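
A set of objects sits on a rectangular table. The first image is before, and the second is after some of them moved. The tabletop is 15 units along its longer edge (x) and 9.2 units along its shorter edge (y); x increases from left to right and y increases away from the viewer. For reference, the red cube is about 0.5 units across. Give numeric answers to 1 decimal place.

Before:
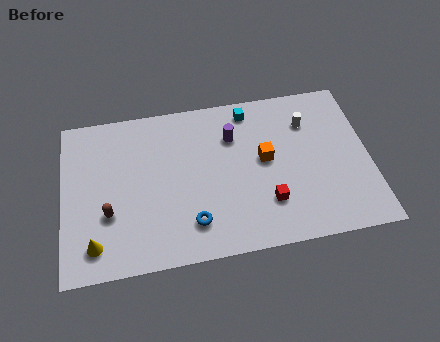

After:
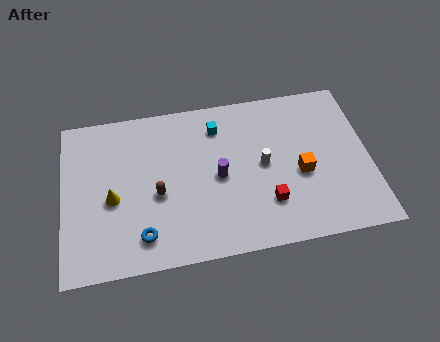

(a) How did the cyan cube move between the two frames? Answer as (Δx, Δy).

(-1.6, -0.7)

From the two frames, the cyan cube sits at roughly (9.3, 8.0) before and (7.7, 7.3) after.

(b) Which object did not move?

the red cube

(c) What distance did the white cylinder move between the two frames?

3.1

The white cylinder was near (12.1, 6.8) before and (9.8, 4.7) after, so it travelled √(2.3² + 2.1²) ≈ 3.1 units.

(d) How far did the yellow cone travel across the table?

2.6

From (1.5, 1.6) to (2.4, 4.0), the yellow cone covered √(0.9² + 2.4²) ≈ 2.6 units.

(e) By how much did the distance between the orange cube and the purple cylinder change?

+1.8

Before: roughly 2.2 units apart; after: 4.0. That's 1.8 units further apart.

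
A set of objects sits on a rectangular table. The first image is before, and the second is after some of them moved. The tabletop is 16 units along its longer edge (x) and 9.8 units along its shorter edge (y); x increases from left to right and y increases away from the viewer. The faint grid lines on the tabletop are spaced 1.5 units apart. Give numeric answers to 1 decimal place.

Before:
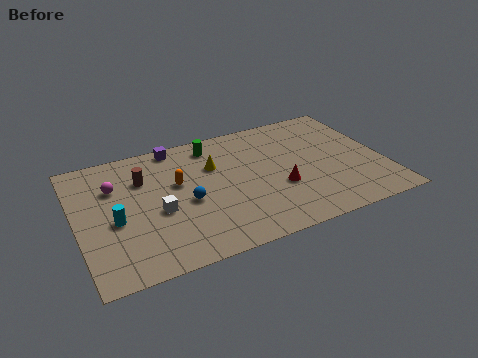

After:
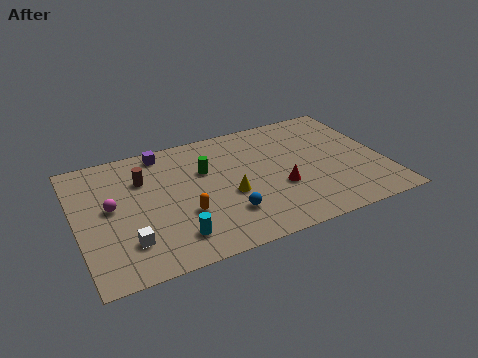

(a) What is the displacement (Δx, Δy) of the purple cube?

(-0.7, -0.2)

From the two frames, the purple cube sits at roughly (5.5, 8.9) before and (4.8, 8.7) after.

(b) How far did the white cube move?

2.4

From (4.1, 4.1) to (2.4, 2.4), the white cube covered √(1.7² + 1.7²) ≈ 2.4 units.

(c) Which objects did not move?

the brown cylinder and the red cone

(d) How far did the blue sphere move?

2.5

The blue sphere was near (5.6, 4.3) before and (7.5, 2.6) after, so it travelled √(1.9² + 1.7²) ≈ 2.5 units.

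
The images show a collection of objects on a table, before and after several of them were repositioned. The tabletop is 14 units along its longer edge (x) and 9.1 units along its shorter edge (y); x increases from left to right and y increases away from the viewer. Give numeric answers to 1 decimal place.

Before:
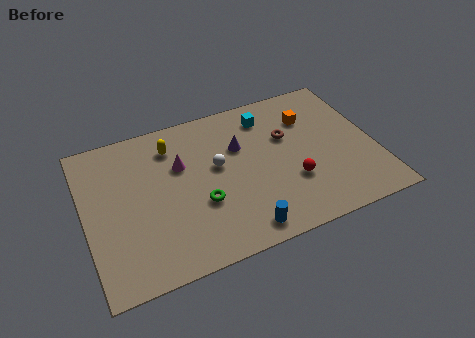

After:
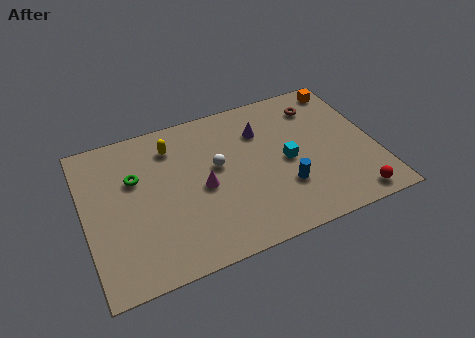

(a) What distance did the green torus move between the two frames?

3.9

From (5.4, 3.3) to (2.5, 5.9), the green torus covered √(2.9² + 2.6²) ≈ 3.9 units.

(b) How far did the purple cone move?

1.3

The purple cone moved from about (7.6, 6.0) to (8.7, 6.6), a distance of √(1.1² + 0.6²) ≈ 1.3.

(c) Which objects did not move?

the yellow capsule and the white sphere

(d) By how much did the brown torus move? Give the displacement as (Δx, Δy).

(1.7, 1.4)

The brown torus started near (9.9, 5.8) and ended near (11.6, 7.2).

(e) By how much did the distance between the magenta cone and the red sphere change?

+1.7

They were about 5.9 units apart before and 7.6 after — 1.7 units further apart.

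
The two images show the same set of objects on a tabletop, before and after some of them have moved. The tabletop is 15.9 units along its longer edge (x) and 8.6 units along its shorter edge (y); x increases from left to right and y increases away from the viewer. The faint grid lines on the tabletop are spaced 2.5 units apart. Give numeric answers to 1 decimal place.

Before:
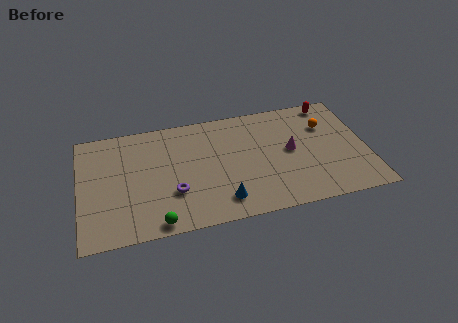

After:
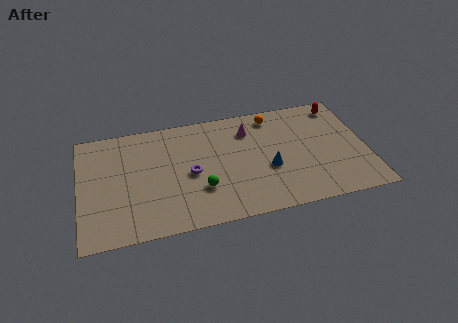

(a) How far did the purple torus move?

1.6

From (5.1, 2.8) to (6.1, 4.0), the purple torus covered √(1.0² + 1.2²) ≈ 1.6 units.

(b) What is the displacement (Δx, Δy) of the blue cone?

(2.7, 1.8)

From the two frames, the blue cone sits at roughly (7.7, 1.6) before and (10.4, 3.4) after.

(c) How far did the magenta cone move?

3.0

The magenta cone moved from about (11.7, 4.5) to (9.5, 6.6), a distance of √(2.2² + 2.1²) ≈ 3.0.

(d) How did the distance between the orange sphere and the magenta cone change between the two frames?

-1.0

They were about 2.6 units apart before and 1.6 after — 1.0 units closer together.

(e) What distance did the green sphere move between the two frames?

3.1

From (4.1, 0.8) to (6.6, 2.7), the green sphere covered √(2.5² + 1.9²) ≈ 3.1 units.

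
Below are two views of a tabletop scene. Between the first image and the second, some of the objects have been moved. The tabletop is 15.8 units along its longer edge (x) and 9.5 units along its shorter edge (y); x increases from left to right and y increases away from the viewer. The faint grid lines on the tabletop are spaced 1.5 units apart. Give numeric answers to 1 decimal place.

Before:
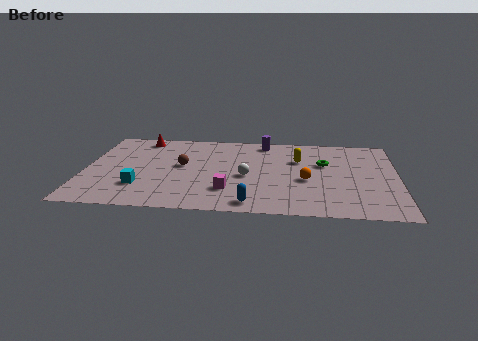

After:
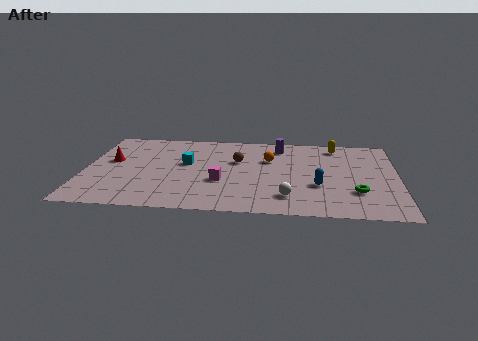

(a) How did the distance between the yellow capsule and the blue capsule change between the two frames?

-0.9

Before: roughly 5.8 units apart; after: 4.9. That's 0.9 units closer together.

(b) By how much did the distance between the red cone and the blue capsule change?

+1.5

They were about 9.2 units apart before and 10.7 after — 1.5 units further apart.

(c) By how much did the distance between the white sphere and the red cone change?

+2.8

The distance was about 6.9 in the first image and 9.7 in the second, so they moved 2.8 units further apart.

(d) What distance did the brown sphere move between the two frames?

2.9

The brown sphere moved from about (4.9, 5.2) to (7.7, 6.0), a distance of √(2.8² + 0.8²) ≈ 2.9.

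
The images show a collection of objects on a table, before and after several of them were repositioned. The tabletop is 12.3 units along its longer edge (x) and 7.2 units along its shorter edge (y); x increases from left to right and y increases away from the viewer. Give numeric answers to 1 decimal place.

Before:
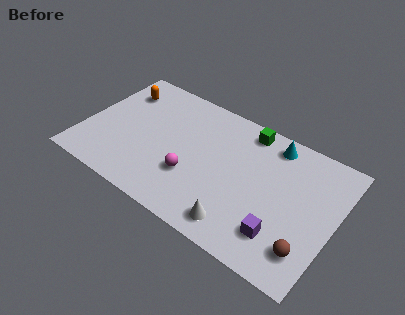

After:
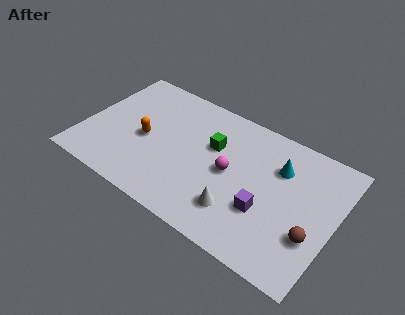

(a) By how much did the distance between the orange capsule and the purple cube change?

-3.3

Before: roughly 9.5 units apart; after: 6.2. That's 3.3 units closer together.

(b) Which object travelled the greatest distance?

the orange capsule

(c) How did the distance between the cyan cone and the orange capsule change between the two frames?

-1.0

They were about 7.6 units apart before and 6.6 after — 1.0 units closer together.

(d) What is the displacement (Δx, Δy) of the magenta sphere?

(1.7, 1.2)

The magenta sphere started near (5.5, 2.4) and ended near (7.2, 3.6).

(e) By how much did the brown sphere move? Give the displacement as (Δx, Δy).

(0.1, 0.8)

From the two frames, the brown sphere sits at roughly (11.3, 1.6) before and (11.4, 2.4) after.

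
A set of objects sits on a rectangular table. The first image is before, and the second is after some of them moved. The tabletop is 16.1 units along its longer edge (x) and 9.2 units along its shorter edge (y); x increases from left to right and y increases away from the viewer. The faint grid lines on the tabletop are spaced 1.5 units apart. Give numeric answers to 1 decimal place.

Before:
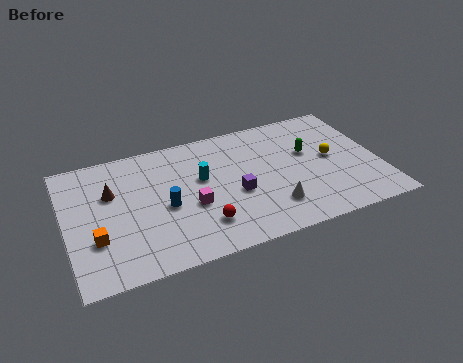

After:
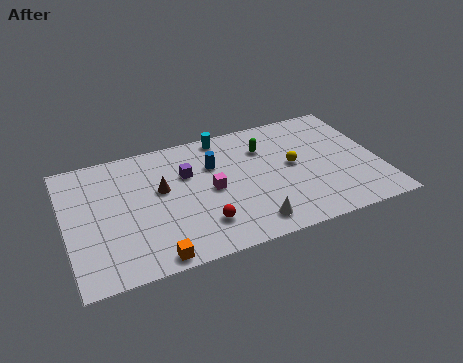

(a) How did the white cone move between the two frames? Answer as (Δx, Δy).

(-1.2, -0.8)

The white cone was at about (10.3, 2.2) and moved to about (9.1, 1.4).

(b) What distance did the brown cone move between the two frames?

2.6

The brown cone was near (2.4, 6.0) before and (4.9, 5.4) after, so it travelled √(2.5² + 0.6²) ≈ 2.6 units.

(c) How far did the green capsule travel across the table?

2.5

From (12.6, 5.6) to (10.4, 6.7), the green capsule covered √(2.2² + 1.1²) ≈ 2.5 units.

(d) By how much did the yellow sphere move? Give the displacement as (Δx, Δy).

(-2.0, 0.1)

The yellow sphere started near (13.7, 4.8) and ended near (11.7, 4.9).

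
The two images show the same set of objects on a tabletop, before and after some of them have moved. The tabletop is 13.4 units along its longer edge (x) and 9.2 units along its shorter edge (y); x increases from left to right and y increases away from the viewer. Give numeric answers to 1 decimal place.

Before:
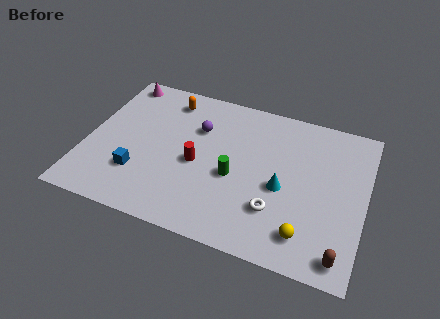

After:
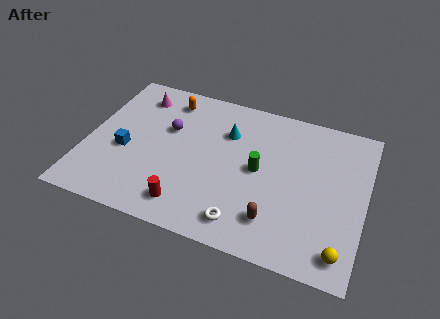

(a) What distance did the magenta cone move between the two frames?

1.2

The magenta cone moved from about (1.1, 8.2) to (2.1, 7.5), a distance of √(1.0² + 0.7²) ≈ 1.2.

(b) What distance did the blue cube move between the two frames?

1.4

From (2.7, 2.6) to (1.9, 3.8), the blue cube covered √(0.8² + 1.2²) ≈ 1.4 units.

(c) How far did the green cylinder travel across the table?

1.4

The green cylinder was near (7.2, 3.9) before and (8.3, 4.7) after, so it travelled √(1.1² + 0.8²) ≈ 1.4 units.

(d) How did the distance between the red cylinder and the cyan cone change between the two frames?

+1.1

They were about 4.1 units apart before and 5.2 after — 1.1 units further apart.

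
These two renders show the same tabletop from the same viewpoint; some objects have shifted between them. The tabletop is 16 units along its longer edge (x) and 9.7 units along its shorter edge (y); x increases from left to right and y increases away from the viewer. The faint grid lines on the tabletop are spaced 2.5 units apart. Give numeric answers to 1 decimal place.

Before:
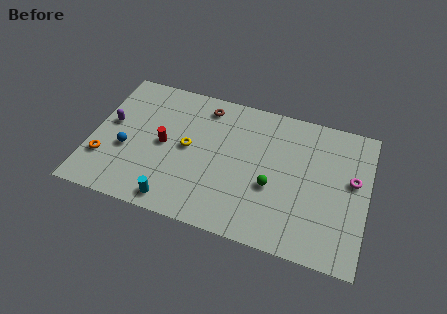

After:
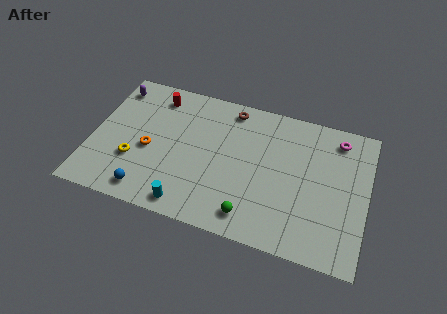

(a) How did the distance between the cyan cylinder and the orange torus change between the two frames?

-0.6

The distance was about 4.6 in the first image and 4.0 in the second, so they moved 0.6 units closer together.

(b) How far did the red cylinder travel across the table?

3.4

The red cylinder moved from about (4.2, 4.8) to (3.4, 8.1), a distance of √(0.8² + 3.3²) ≈ 3.4.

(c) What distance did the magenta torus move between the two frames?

2.8

The magenta torus was near (15.1, 5.6) before and (14.1, 8.2) after, so it travelled √(1.0² + 2.6²) ≈ 2.8 units.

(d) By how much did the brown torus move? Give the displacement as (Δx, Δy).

(1.5, 0.3)

The brown torus started near (6.3, 8.2) and ended near (7.8, 8.5).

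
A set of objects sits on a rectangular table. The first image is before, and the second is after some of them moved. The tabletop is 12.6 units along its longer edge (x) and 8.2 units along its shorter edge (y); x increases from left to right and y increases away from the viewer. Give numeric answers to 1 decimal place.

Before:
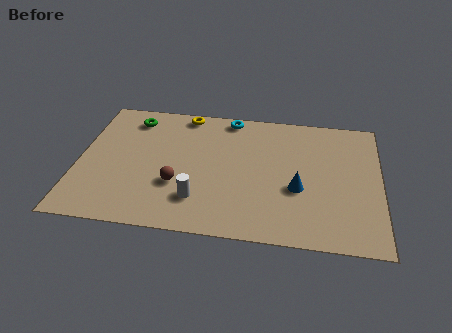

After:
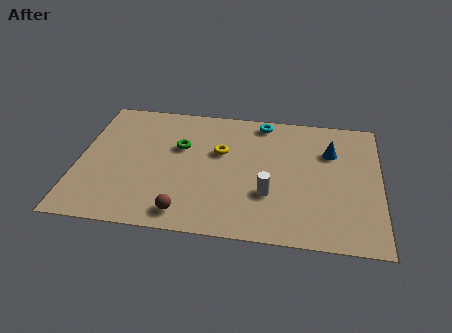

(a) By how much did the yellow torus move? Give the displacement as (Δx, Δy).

(1.6, -2.3)

From the two frames, the yellow torus sits at roughly (4.3, 7.4) before and (5.9, 5.1) after.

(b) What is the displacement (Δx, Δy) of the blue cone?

(1.3, 2.5)

The blue cone started near (9.2, 3.2) and ended near (10.5, 5.7).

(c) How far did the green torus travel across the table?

2.6

From (2.1, 6.8) to (4.2, 5.2), the green torus covered √(2.1² + 1.6²) ≈ 2.6 units.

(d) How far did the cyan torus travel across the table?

1.4

From (6.2, 7.4) to (7.6, 7.3), the cyan torus covered √(1.4² + 0.1²) ≈ 1.4 units.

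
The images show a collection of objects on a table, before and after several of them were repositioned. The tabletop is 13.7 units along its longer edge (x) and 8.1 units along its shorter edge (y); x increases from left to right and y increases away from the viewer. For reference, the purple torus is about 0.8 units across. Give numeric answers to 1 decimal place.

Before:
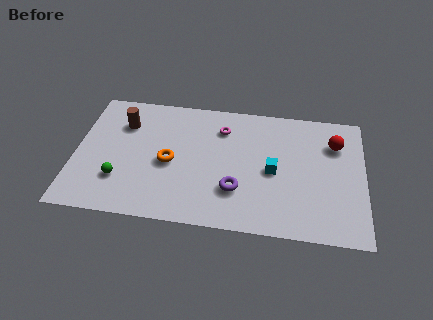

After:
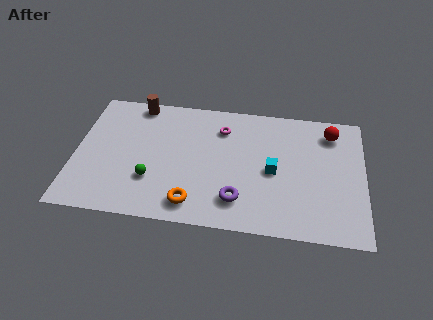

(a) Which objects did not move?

the magenta torus and the cyan cube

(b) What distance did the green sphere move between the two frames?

1.5

From (2.2, 2.3) to (3.7, 2.5), the green sphere covered √(1.5² + 0.2²) ≈ 1.5 units.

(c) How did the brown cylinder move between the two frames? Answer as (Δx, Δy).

(0.6, 1.4)

The brown cylinder started near (2.2, 5.9) and ended near (2.8, 7.3).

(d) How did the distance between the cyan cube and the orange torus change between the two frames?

-0.4

The distance was about 4.9 in the first image and 4.5 in the second, so they moved 0.4 units closer together.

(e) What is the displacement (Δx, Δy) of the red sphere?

(-0.2, 0.7)

From the two frames, the red sphere sits at roughly (12.3, 5.9) before and (12.1, 6.6) after.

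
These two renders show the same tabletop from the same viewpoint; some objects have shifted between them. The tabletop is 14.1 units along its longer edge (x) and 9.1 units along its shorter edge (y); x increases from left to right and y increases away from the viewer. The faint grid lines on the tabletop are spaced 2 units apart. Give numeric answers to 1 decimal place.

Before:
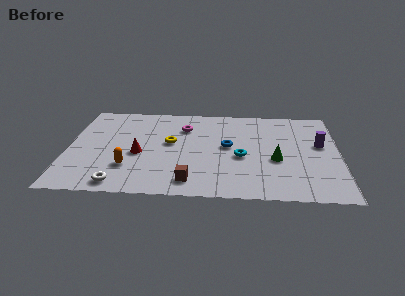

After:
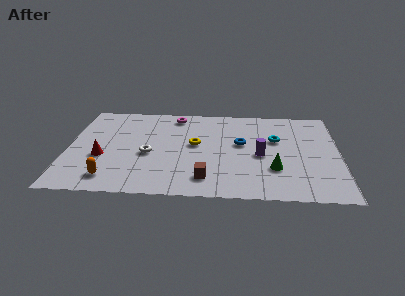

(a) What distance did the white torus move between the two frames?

3.2

The white torus moved from about (2.8, 1.0) to (4.2, 3.9), a distance of √(1.4² + 2.9²) ≈ 3.2.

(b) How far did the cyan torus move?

2.5

From (9.0, 3.9) to (10.8, 5.7), the cyan torus covered √(1.8² + 1.8²) ≈ 2.5 units.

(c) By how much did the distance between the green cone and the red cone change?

+1.8

The distance was about 7.1 in the first image and 8.9 in the second, so they moved 1.8 units further apart.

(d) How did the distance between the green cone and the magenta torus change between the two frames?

+1.6

Before: roughly 5.7 units apart; after: 7.3. That's 1.6 units further apart.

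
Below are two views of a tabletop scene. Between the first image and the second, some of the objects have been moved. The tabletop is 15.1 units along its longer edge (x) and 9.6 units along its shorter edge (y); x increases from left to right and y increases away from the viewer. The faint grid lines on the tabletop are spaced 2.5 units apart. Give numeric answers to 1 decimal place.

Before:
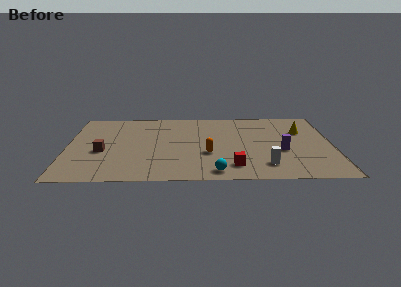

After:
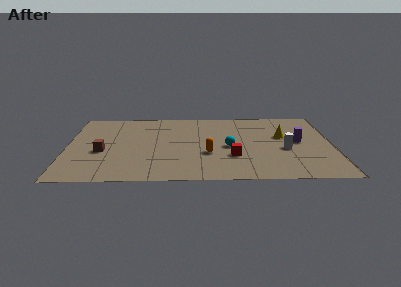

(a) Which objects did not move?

the orange capsule and the brown cube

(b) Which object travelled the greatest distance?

the cyan sphere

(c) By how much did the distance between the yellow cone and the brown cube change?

-1.2

Before: roughly 11.7 units apart; after: 10.5. That's 1.2 units closer together.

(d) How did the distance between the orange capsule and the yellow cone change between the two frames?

-1.3

They were about 6.2 units apart before and 4.9 after — 1.3 units closer together.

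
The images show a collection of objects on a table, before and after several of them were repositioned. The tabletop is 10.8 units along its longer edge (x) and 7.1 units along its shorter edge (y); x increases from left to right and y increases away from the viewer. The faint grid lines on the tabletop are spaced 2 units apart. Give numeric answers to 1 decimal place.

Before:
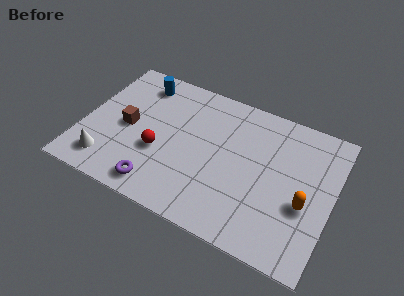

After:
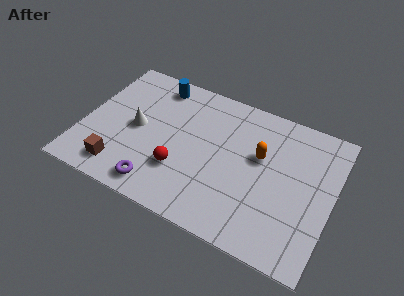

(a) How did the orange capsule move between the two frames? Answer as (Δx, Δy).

(-2.1, 1.5)

The orange capsule was at about (9.7, 2.8) and moved to about (7.6, 4.3).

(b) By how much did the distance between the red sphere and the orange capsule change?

-2.5

The distance was about 6.3 in the first image and 3.8 in the second, so they moved 2.5 units closer together.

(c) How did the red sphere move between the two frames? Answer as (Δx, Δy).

(1.0, -0.5)

From the two frames, the red sphere sits at roughly (3.4, 2.7) before and (4.4, 2.2) after.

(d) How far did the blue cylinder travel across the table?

0.7

The blue cylinder moved from about (2.1, 5.9) to (2.8, 6.1), a distance of √(0.7² + 0.2²) ≈ 0.7.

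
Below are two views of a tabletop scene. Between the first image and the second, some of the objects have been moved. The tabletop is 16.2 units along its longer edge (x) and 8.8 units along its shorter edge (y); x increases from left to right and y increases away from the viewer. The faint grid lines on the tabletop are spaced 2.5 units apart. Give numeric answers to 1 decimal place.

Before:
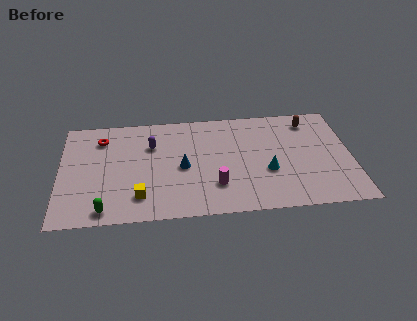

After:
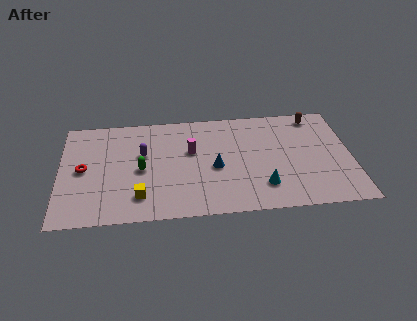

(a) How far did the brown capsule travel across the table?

0.5

From (14.0, 7.3) to (14.3, 7.7), the brown capsule covered √(0.3² + 0.4²) ≈ 0.5 units.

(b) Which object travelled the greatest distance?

the green capsule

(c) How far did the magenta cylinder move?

3.3

From (8.6, 2.4) to (7.3, 5.4), the magenta cylinder covered √(1.3² + 3.0²) ≈ 3.3 units.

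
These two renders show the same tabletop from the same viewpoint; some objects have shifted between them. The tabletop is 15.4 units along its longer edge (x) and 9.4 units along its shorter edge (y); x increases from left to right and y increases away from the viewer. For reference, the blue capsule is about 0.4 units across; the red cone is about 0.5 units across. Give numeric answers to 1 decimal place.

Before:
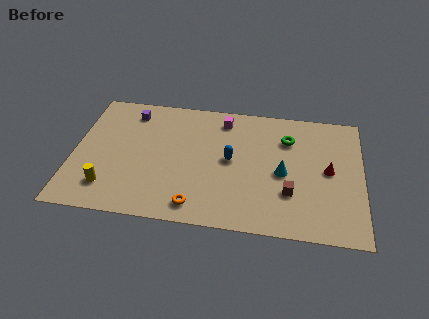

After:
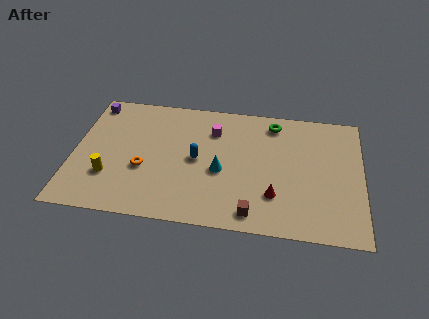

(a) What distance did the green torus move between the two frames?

1.4

From (11.4, 6.9) to (10.6, 8.0), the green torus covered √(0.8² + 1.1²) ≈ 1.4 units.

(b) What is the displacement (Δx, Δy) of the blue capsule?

(-1.8, -0.2)

The blue capsule started near (8.4, 4.9) and ended near (6.6, 4.7).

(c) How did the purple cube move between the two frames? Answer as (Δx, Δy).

(-2.1, 0.4)

From the two frames, the purple cube sits at roughly (2.9, 7.8) before and (0.8, 8.2) after.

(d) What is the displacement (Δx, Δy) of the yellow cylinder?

(0.0, 0.8)

The yellow cylinder started near (2.0, 2.0) and ended near (2.0, 2.8).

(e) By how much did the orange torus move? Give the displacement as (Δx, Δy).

(-2.9, 2.3)

The orange torus started near (6.7, 1.3) and ended near (3.8, 3.6).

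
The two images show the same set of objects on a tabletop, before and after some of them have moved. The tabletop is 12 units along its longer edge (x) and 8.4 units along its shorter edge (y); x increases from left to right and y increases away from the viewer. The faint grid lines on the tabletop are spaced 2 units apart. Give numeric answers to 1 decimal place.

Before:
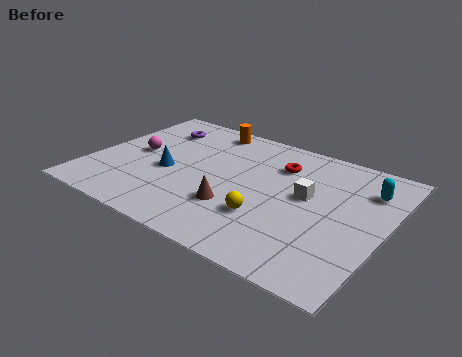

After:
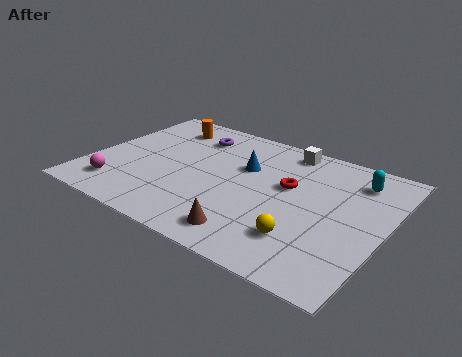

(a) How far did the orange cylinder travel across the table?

1.8

From (4.1, 7.4) to (2.4, 6.8), the orange cylinder covered √(1.7² + 0.6²) ≈ 1.8 units.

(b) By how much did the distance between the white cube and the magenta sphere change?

+1.2

Before: roughly 7.1 units apart; after: 8.3. That's 1.2 units further apart.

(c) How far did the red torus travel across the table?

1.3

The red torus moved from about (7.4, 6.2) to (8.0, 5.0), a distance of √(0.6² + 1.2²) ≈ 1.3.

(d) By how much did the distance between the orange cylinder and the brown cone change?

+2.0

Before: roughly 5.2 units apart; after: 7.2. That's 2.0 units further apart.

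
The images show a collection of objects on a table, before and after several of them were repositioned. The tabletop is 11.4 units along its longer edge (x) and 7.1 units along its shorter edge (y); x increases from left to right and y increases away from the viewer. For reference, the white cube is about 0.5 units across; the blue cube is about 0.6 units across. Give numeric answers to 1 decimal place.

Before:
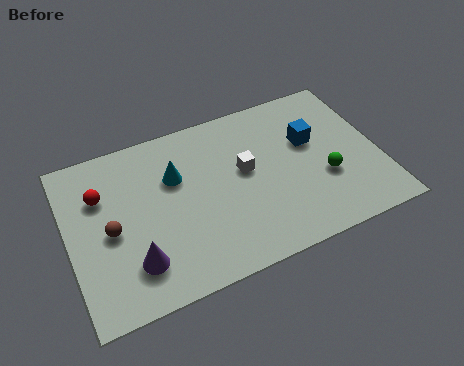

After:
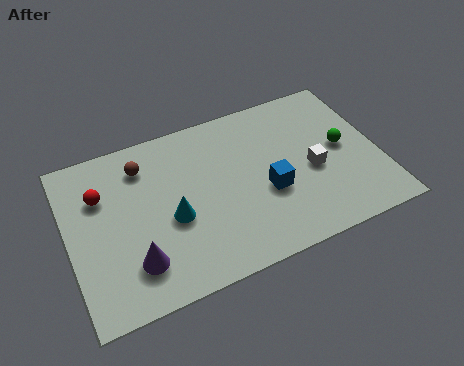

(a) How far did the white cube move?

2.6

The white cube moved from about (6.5, 4.0) to (8.9, 3.1), a distance of √(2.4² + 0.9²) ≈ 2.6.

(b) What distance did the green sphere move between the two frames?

1.4

From (9.3, 2.6) to (10.1, 3.7), the green sphere covered √(0.8² + 1.1²) ≈ 1.4 units.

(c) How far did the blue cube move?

2.4

The blue cube moved from about (9.0, 4.4) to (7.2, 2.8), a distance of √(1.8² + 1.6²) ≈ 2.4.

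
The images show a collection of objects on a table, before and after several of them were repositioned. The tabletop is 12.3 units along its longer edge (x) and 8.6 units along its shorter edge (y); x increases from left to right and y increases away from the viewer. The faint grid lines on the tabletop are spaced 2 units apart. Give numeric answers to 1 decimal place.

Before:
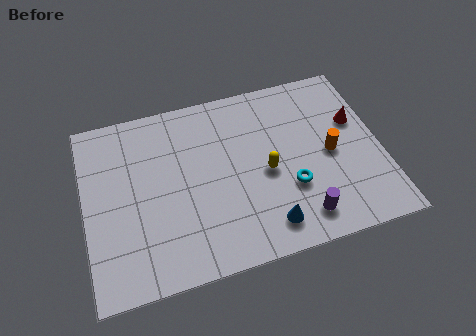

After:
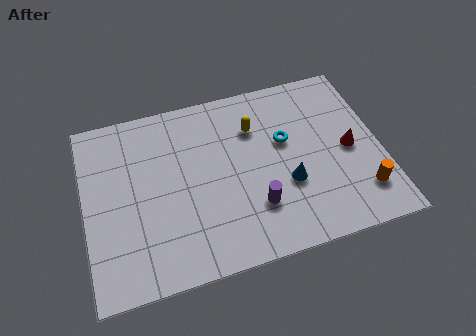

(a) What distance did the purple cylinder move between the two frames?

2.1

The purple cylinder was near (8.7, 1.4) before and (6.9, 2.4) after, so it travelled √(1.8² + 1.0²) ≈ 2.1 units.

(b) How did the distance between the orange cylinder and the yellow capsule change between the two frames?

+3.2

Before: roughly 2.7 units apart; after: 5.9. That's 3.2 units further apart.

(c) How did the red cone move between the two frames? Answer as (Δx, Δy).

(-0.4, -1.3)

The red cone was at about (11.4, 5.4) and moved to about (11.0, 4.1).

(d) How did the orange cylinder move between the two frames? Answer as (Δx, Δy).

(1.1, -2.2)

The orange cylinder was at about (10.2, 4.1) and moved to about (11.3, 1.9).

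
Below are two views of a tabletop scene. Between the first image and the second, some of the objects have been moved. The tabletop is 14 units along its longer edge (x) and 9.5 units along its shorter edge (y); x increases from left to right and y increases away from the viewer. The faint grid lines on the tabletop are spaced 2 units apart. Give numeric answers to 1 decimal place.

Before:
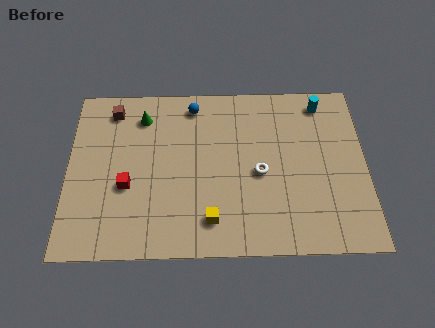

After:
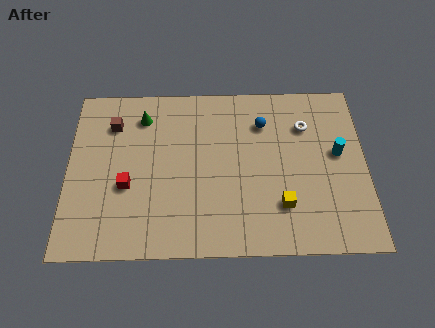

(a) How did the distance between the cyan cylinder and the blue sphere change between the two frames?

-2.2

They were about 6.1 units apart before and 3.9 after — 2.2 units closer together.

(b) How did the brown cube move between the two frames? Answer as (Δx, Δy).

(0.0, -0.8)

The brown cube started near (2.1, 8.0) and ended near (2.1, 7.2).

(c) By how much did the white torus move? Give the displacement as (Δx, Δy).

(2.2, 2.6)

The white torus started near (9.0, 4.3) and ended near (11.2, 6.9).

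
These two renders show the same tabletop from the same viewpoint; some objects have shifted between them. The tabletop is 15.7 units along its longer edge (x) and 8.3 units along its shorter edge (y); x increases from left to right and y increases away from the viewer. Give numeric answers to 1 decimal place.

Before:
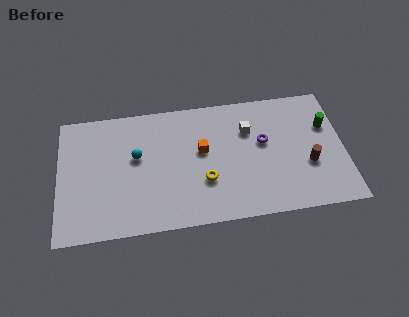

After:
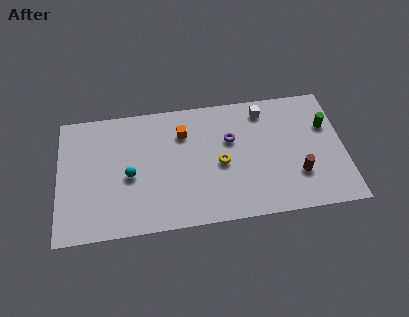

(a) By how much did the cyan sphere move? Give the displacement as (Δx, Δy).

(-0.4, -1.2)

The cyan sphere was at about (4.3, 4.9) and moved to about (3.9, 3.7).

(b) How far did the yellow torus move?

1.3

The yellow torus moved from about (8.0, 2.8) to (8.9, 3.8), a distance of √(0.9² + 1.0²) ≈ 1.3.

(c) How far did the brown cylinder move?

0.8

The brown cylinder was near (13.7, 3.1) before and (13.1, 2.5) after, so it travelled √(0.6² + 0.6²) ≈ 0.8 units.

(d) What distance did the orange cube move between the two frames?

1.6

The orange cube moved from about (7.9, 4.8) to (6.9, 6.1), a distance of √(1.0² + 1.3²) ≈ 1.6.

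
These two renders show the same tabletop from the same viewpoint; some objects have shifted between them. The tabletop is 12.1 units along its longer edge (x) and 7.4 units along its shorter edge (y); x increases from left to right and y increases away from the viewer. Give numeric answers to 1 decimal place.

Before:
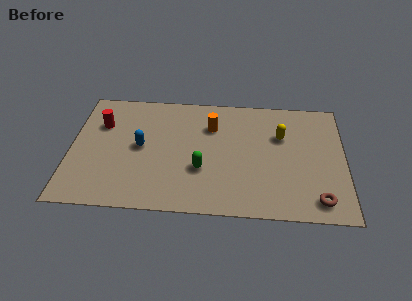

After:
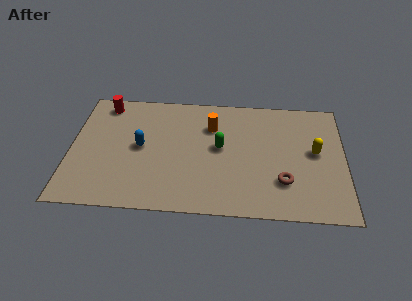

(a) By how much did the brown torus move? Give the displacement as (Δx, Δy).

(-1.5, 1.0)

The brown torus started near (10.9, 1.1) and ended near (9.4, 2.1).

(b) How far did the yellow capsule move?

1.7

The yellow capsule was near (9.3, 4.9) before and (10.8, 4.0) after, so it travelled √(1.5² + 0.9²) ≈ 1.7 units.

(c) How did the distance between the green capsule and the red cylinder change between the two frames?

+0.6

They were about 5.1 units apart before and 5.7 after — 0.6 units further apart.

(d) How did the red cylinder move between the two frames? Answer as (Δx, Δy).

(0.1, 1.3)

The red cylinder was at about (1.3, 5.1) and moved to about (1.4, 6.4).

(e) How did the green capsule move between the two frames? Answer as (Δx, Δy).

(0.8, 1.4)

The green capsule was at about (5.8, 2.6) and moved to about (6.6, 4.0).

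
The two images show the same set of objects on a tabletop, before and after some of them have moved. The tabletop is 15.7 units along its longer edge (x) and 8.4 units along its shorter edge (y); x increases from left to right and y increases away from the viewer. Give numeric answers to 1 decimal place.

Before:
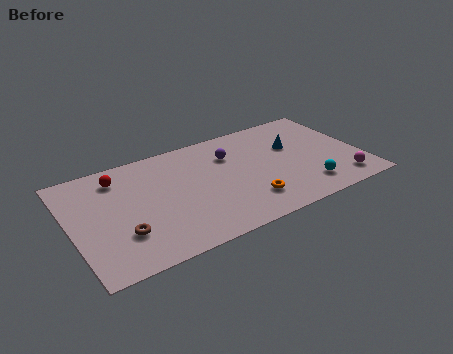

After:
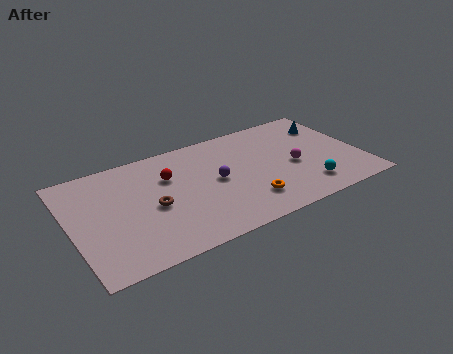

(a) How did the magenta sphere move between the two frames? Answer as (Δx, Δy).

(-2.3, 2.3)

From the two frames, the magenta sphere sits at roughly (14.3, 1.4) before and (12.0, 3.7) after.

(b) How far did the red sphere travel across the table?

2.8

The red sphere moved from about (2.8, 6.8) to (5.4, 5.7), a distance of √(2.6² + 1.1²) ≈ 2.8.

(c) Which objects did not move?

the orange torus and the cyan sphere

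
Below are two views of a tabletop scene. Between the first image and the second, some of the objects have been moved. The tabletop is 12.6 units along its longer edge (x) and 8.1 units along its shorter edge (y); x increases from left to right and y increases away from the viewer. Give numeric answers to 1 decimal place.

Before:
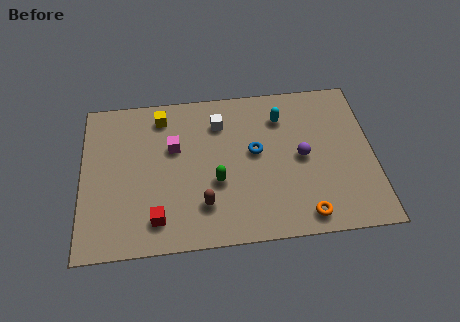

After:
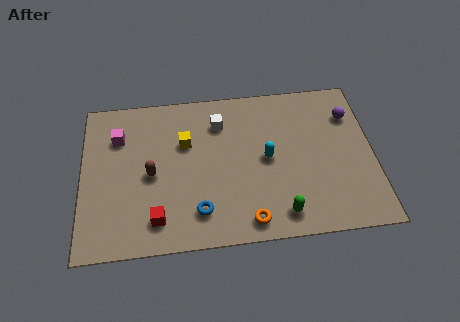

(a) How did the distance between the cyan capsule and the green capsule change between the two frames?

-1.3

Before: roughly 4.2 units apart; after: 2.9. That's 1.3 units closer together.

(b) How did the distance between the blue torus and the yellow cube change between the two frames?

-1.0

They were about 4.6 units apart before and 3.6 after — 1.0 units closer together.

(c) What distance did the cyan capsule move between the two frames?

2.2

From (8.7, 6.2) to (8.0, 4.1), the cyan capsule covered √(0.7² + 2.1²) ≈ 2.2 units.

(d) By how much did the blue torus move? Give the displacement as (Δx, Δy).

(-2.5, -2.8)

From the two frames, the blue torus sits at roughly (7.5, 4.5) before and (5.0, 1.7) after.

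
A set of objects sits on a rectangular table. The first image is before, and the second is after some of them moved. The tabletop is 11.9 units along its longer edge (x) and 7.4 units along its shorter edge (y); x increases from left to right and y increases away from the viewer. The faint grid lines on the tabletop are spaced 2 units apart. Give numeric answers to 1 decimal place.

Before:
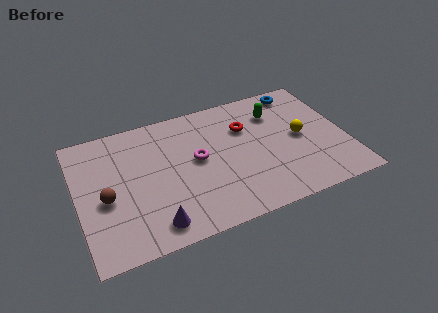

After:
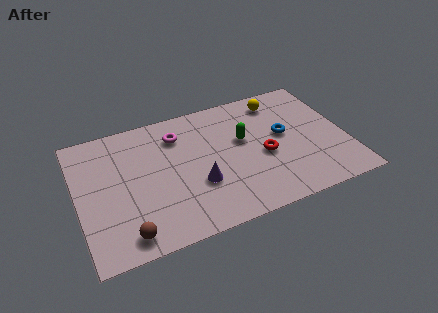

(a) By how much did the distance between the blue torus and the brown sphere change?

-1.7

The distance was about 9.6 in the first image and 7.9 in the second, so they moved 1.7 units closer together.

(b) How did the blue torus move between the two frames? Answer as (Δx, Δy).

(-1.0, -2.4)

From the two frames, the blue torus sits at roughly (10.2, 6.5) before and (9.2, 4.1) after.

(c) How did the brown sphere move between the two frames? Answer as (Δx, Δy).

(0.7, -2.2)

From the two frames, the brown sphere sits at roughly (1.2, 3.2) before and (1.9, 1.0) after.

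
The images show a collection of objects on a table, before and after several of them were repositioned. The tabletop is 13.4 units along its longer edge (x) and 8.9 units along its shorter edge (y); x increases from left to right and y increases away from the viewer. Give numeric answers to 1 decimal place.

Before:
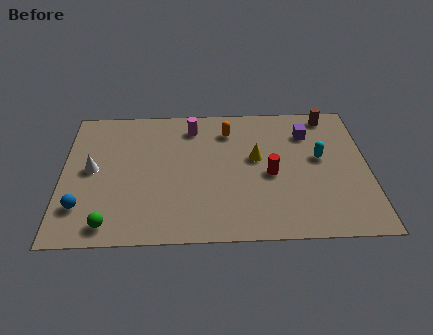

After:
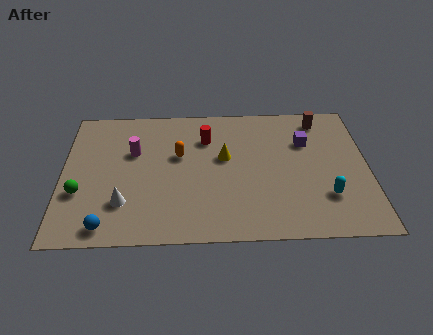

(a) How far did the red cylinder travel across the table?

3.8

The red cylinder moved from about (9.1, 4.0) to (6.3, 6.5), a distance of √(2.8² + 2.5²) ≈ 3.8.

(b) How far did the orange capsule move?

2.7

From (7.3, 7.0) to (5.1, 5.4), the orange capsule covered √(2.2² + 1.6²) ≈ 2.7 units.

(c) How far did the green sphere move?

2.4

The green sphere moved from about (2.1, 1.1) to (0.8, 3.1), a distance of √(1.3² + 2.0²) ≈ 2.4.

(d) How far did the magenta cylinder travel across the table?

3.1

The magenta cylinder moved from about (5.7, 7.3) to (3.1, 5.7), a distance of √(2.6² + 1.6²) ≈ 3.1.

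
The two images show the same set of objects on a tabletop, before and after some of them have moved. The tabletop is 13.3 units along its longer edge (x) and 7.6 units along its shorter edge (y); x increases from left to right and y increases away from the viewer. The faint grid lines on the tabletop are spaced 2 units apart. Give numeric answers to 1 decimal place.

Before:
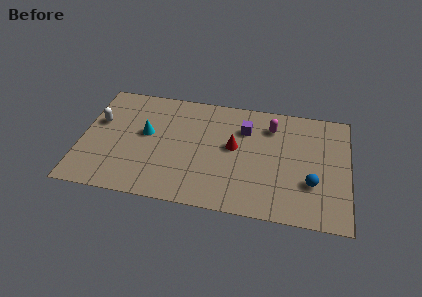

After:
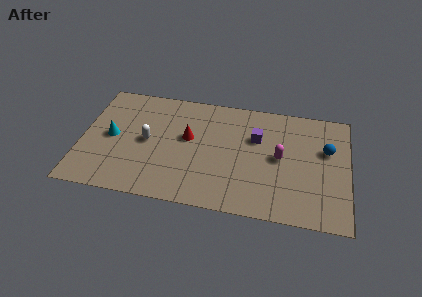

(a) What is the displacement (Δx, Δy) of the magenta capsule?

(0.5, -2.0)

The magenta capsule started near (9.4, 5.9) and ended near (9.9, 3.9).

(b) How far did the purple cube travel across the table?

0.8

The purple cube moved from about (8.1, 5.5) to (8.7, 5.0), a distance of √(0.6² + 0.5²) ≈ 0.8.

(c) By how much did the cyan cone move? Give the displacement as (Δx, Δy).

(-1.7, -0.5)

From the two frames, the cyan cone sits at roughly (3.2, 4.3) before and (1.5, 3.8) after.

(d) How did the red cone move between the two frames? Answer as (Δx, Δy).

(-2.3, 0.2)

From the two frames, the red cone sits at roughly (7.6, 4.2) before and (5.3, 4.4) after.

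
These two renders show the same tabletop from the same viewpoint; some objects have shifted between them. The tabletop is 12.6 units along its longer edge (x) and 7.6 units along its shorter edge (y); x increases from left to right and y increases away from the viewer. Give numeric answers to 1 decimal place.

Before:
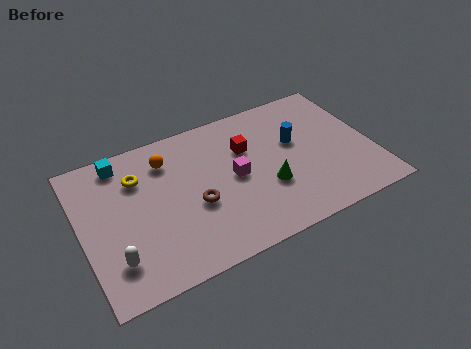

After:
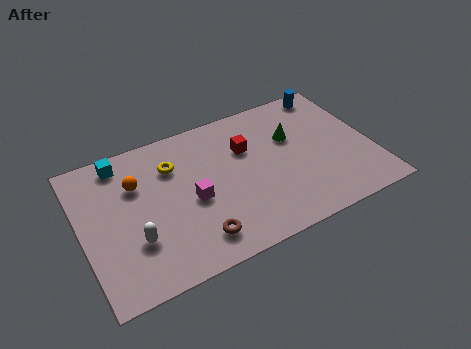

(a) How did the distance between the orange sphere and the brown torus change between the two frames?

+1.4

The distance was about 2.9 in the first image and 4.3 in the second, so they moved 1.4 units further apart.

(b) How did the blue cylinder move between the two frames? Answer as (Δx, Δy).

(1.9, 2.2)

The blue cylinder was at about (9.4, 4.6) and moved to about (11.3, 6.8).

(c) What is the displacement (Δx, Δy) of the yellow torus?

(1.5, 0.0)

The yellow torus started near (2.6, 5.5) and ended near (4.1, 5.5).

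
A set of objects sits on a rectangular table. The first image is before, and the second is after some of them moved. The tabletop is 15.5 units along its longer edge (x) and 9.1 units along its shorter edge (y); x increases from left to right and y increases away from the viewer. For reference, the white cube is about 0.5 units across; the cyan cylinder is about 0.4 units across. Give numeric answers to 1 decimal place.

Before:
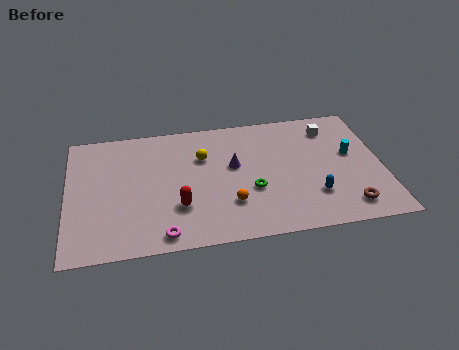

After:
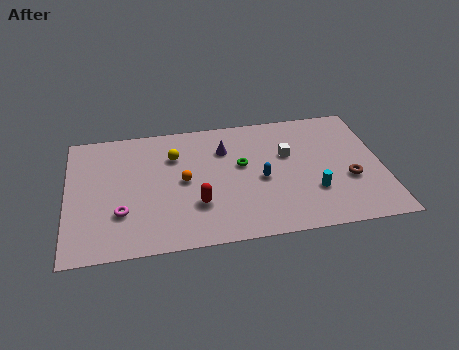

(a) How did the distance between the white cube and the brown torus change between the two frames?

-2.1

Before: roughly 5.8 units apart; after: 3.7. That's 2.1 units closer together.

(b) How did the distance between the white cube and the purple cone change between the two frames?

-2.1

The distance was about 5.3 in the first image and 3.2 in the second, so they moved 2.1 units closer together.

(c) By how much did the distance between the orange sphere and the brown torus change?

+2.4

Before: roughly 5.8 units apart; after: 8.2. That's 2.4 units further apart.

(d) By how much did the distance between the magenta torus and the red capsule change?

+1.7

They were about 2.0 units apart before and 3.7 after — 1.7 units further apart.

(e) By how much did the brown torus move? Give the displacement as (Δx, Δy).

(0.2, 1.9)

From the two frames, the brown torus sits at roughly (13.6, 1.5) before and (13.8, 3.4) after.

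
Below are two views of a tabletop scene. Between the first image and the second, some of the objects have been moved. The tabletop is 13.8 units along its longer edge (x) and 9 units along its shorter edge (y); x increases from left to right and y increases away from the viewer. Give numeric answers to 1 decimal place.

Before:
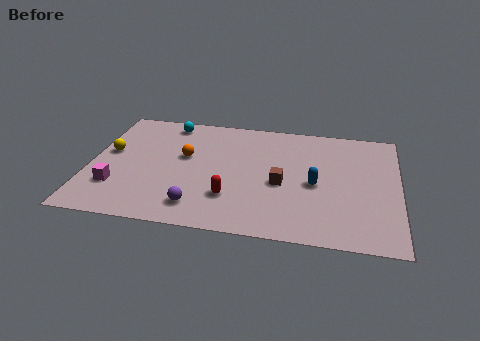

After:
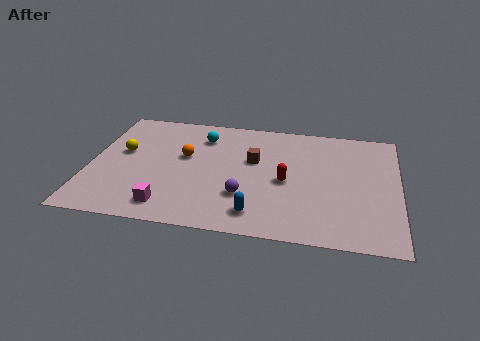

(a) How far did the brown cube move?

2.1

The brown cube was near (8.6, 3.9) before and (7.3, 5.5) after, so it travelled √(1.3² + 1.6²) ≈ 2.1 units.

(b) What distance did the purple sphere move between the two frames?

2.3

The purple sphere moved from about (5.0, 1.6) to (7.0, 2.7), a distance of √(2.0² + 1.1²) ≈ 2.3.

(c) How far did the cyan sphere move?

1.8

The cyan sphere was near (3.3, 7.9) before and (4.9, 7.0) after, so it travelled √(1.6² + 0.9²) ≈ 1.8 units.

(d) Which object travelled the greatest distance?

the blue capsule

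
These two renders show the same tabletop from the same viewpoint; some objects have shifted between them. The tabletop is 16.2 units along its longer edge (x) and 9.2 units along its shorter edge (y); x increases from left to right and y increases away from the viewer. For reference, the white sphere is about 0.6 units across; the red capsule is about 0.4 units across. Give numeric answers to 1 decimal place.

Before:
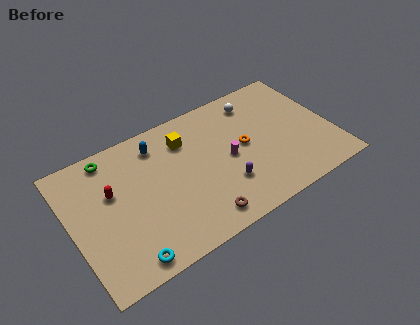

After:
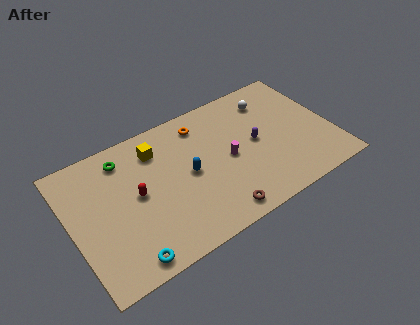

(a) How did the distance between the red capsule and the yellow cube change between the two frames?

-2.1

They were about 5.0 units apart before and 2.9 after — 2.1 units closer together.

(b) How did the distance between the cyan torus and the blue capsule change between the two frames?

-1.4

Before: roughly 7.1 units apart; after: 5.7. That's 1.4 units closer together.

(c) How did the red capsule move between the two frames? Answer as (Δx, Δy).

(1.4, -0.9)

From the two frames, the red capsule sits at roughly (2.6, 5.7) before and (4.0, 4.8) after.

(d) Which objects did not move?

the cyan torus and the magenta cylinder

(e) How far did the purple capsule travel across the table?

3.0

The purple capsule moved from about (9.2, 2.7) to (11.5, 4.7), a distance of √(2.3² + 2.0²) ≈ 3.0.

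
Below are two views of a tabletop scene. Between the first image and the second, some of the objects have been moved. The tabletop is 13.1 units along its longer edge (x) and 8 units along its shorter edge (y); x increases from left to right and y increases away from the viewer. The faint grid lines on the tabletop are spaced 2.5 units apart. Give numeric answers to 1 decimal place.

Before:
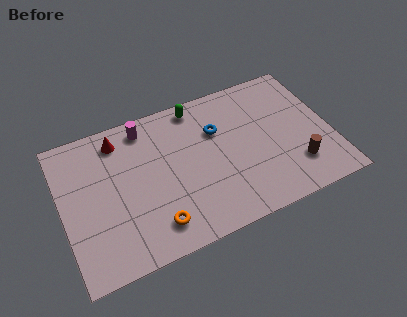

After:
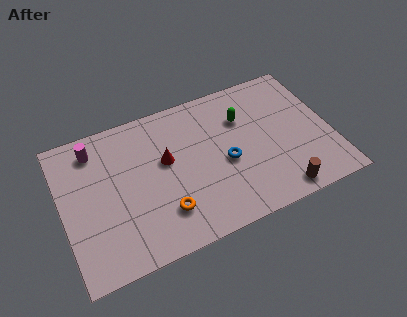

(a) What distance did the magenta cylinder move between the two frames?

2.5

The magenta cylinder moved from about (4.3, 6.9) to (1.8, 6.6), a distance of √(2.5² + 0.3²) ≈ 2.5.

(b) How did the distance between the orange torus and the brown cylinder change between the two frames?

-1.4

Before: roughly 7.0 units apart; after: 5.6. That's 1.4 units closer together.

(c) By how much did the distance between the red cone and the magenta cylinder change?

+2.5

The distance was about 1.3 in the first image and 3.8 in the second, so they moved 2.5 units further apart.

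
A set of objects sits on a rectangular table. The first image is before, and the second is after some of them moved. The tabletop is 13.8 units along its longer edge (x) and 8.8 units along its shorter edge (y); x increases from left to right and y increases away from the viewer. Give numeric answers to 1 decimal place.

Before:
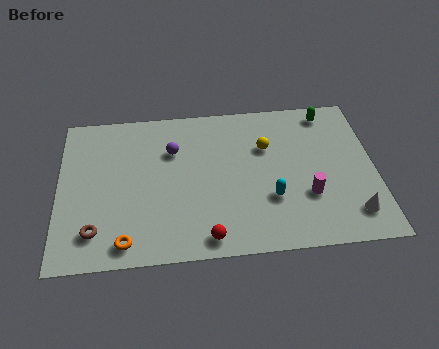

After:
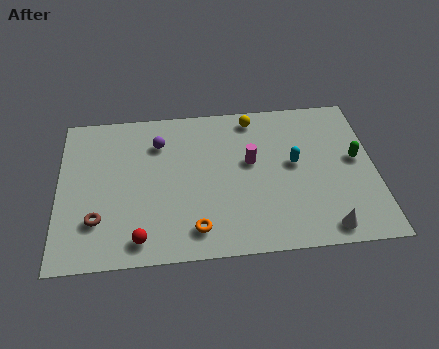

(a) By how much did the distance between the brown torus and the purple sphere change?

-0.5

The distance was about 5.5 in the first image and 5.0 in the second, so they moved 0.5 units closer together.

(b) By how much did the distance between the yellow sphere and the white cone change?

+1.8

They were about 5.5 units apart before and 7.3 after — 1.8 units further apart.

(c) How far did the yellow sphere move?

1.9

From (9.1, 5.9) to (8.6, 7.7), the yellow sphere covered √(0.5² + 1.8²) ≈ 1.9 units.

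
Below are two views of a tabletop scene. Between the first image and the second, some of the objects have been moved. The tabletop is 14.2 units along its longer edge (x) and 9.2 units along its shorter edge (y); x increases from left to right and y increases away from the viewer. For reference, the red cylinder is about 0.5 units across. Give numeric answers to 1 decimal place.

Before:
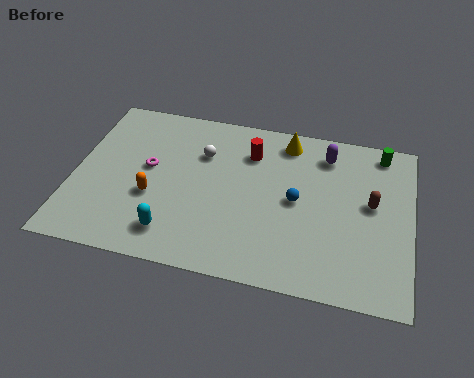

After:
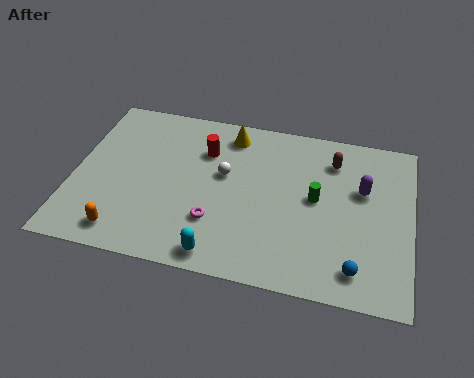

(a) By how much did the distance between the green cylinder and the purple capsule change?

-0.3

Before: roughly 2.4 units apart; after: 2.1. That's 0.3 units closer together.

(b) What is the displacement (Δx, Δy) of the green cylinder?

(-2.6, -3.2)

From the two frames, the green cylinder sits at roughly (12.8, 8.1) before and (10.2, 4.9) after.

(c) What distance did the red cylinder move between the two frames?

1.9

The red cylinder moved from about (7.3, 6.9) to (5.4, 6.6), a distance of √(1.9² + 0.3²) ≈ 1.9.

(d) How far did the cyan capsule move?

2.1

The cyan capsule was near (4.4, 1.7) before and (6.4, 1.0) after, so it travelled √(2.0² + 0.7²) ≈ 2.1 units.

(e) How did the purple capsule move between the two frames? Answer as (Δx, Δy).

(1.6, -1.7)

The purple capsule started near (10.5, 7.5) and ended near (12.1, 5.8).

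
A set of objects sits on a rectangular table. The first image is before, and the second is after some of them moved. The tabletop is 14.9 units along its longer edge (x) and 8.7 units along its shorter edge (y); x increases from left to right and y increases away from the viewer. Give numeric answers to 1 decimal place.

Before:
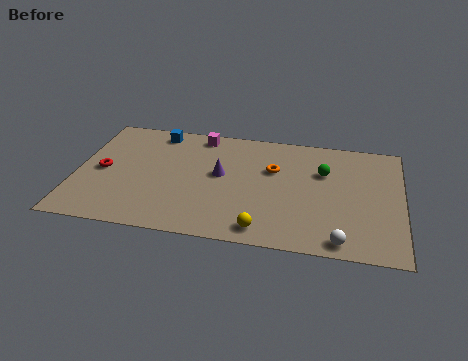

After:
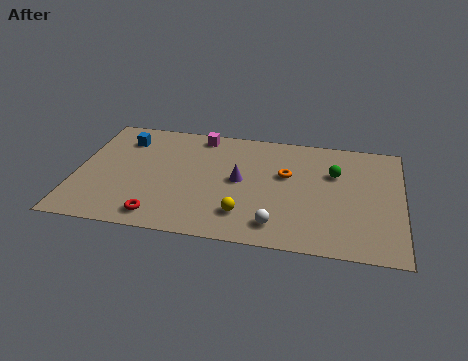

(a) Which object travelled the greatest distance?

the red torus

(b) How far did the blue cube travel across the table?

1.7

The blue cube moved from about (3.5, 7.6) to (2.0, 6.8), a distance of √(1.5² + 0.8²) ≈ 1.7.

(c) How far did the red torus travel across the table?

4.1

The red torus was near (1.2, 4.2) before and (4.0, 1.2) after, so it travelled √(2.8² + 3.0²) ≈ 4.1 units.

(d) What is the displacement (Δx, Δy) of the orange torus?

(0.6, -0.3)

The orange torus was at about (9.0, 5.6) and moved to about (9.6, 5.3).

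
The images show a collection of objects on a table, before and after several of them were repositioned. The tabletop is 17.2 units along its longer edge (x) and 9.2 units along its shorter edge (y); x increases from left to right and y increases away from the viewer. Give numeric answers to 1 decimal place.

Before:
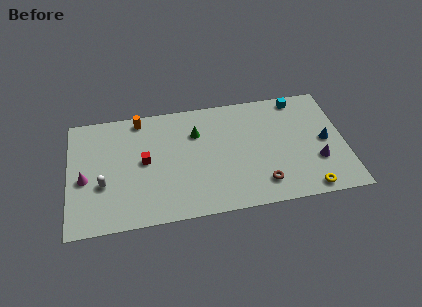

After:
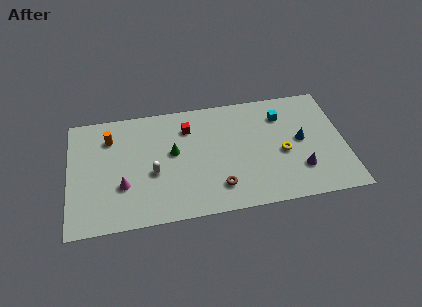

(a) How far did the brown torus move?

2.7

The brown torus moved from about (11.9, 1.8) to (9.2, 2.0), a distance of √(2.7² + 0.2²) ≈ 2.7.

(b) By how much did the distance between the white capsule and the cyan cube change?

-4.5

The distance was about 13.3 in the first image and 8.8 in the second, so they moved 4.5 units closer together.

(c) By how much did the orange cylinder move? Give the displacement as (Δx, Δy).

(-1.9, -1.2)

The orange cylinder started near (4.5, 8.2) and ended near (2.6, 7.0).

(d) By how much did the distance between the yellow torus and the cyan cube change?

-4.3

Before: roughly 7.3 units apart; after: 3.0. That's 4.3 units closer together.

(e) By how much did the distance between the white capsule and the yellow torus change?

-4.7

The distance was about 12.8 in the first image and 8.1 in the second, so they moved 4.7 units closer together.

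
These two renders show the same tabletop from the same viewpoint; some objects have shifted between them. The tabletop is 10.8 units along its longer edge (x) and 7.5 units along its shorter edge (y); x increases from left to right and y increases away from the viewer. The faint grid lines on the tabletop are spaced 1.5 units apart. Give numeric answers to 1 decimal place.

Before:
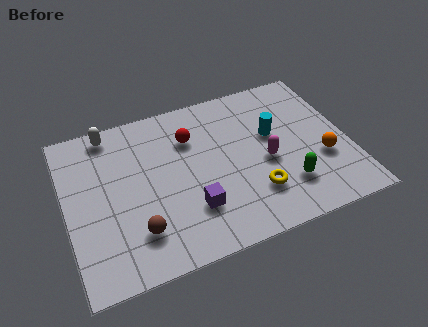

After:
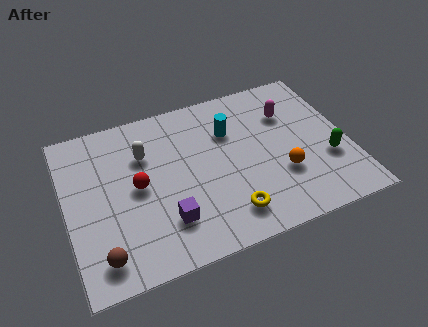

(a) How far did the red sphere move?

2.7

The red sphere was near (4.9, 5.4) before and (2.7, 3.8) after, so it travelled √(2.2² + 1.6²) ≈ 2.7 units.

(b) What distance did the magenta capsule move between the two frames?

2.3

The magenta capsule moved from about (7.6, 3.3) to (8.7, 5.3), a distance of √(1.1² + 2.0²) ≈ 2.3.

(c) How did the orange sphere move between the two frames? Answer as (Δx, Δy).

(-1.6, -0.2)

From the two frames, the orange sphere sits at roughly (9.7, 2.7) before and (8.1, 2.5) after.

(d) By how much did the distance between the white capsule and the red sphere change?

-1.8

Before: roughly 3.3 units apart; after: 1.5. That's 1.8 units closer together.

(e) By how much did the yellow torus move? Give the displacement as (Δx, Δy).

(-1.1, -0.6)

From the two frames, the yellow torus sits at roughly (7.0, 2.0) before and (5.9, 1.4) after.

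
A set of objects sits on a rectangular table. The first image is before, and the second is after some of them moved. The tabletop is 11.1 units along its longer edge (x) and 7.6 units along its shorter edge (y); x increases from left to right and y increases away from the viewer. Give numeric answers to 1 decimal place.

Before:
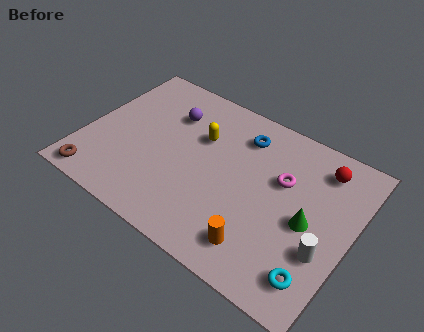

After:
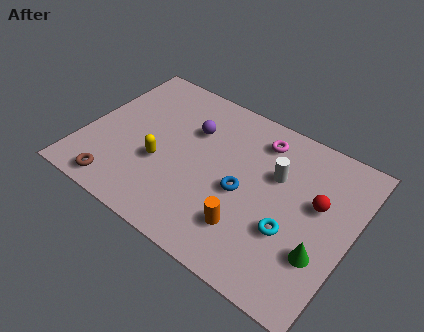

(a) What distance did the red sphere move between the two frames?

1.7

The red sphere was near (9.5, 6.2) before and (9.6, 4.5) after, so it travelled √(0.1² + 1.7²) ≈ 1.7 units.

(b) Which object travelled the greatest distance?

the white cylinder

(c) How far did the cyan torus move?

1.8

The cyan torus was near (10.1, 1.4) before and (8.8, 2.7) after, so it travelled √(1.3² + 1.3²) ≈ 1.8 units.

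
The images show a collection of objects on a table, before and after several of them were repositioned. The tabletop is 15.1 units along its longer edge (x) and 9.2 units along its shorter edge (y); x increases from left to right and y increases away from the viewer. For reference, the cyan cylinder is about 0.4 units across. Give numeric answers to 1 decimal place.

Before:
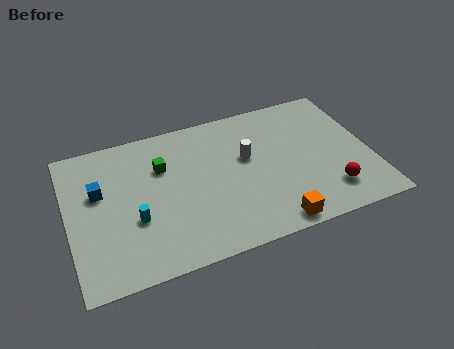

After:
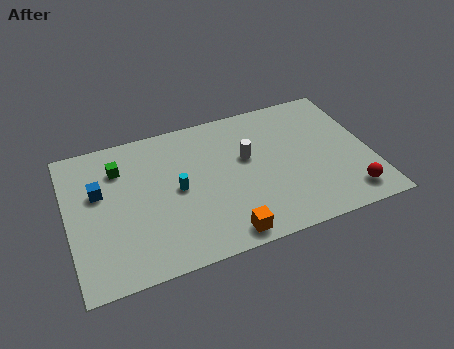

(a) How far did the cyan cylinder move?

2.5

The cyan cylinder was near (3.2, 3.4) before and (5.4, 4.6) after, so it travelled √(2.2² + 1.2²) ≈ 2.5 units.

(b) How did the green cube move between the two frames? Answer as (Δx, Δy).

(-2.1, 0.6)

From the two frames, the green cube sits at roughly (4.8, 6.3) before and (2.7, 6.9) after.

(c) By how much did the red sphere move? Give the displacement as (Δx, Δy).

(0.9, -0.5)

The red sphere started near (12.8, 2.0) and ended near (13.7, 1.5).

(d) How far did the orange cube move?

2.4

The orange cube was near (9.8, 0.9) before and (7.4, 1.0) after, so it travelled √(2.4² + 0.1²) ≈ 2.4 units.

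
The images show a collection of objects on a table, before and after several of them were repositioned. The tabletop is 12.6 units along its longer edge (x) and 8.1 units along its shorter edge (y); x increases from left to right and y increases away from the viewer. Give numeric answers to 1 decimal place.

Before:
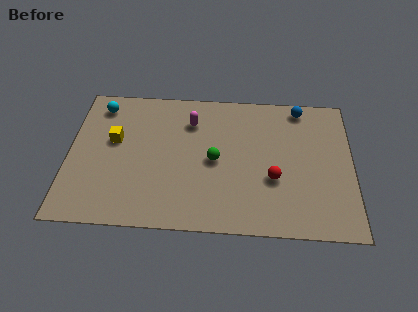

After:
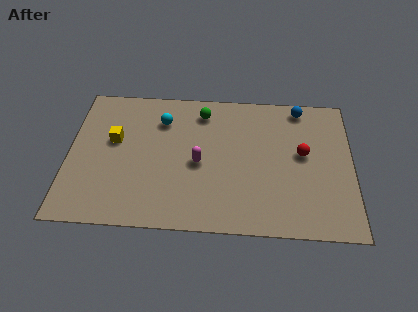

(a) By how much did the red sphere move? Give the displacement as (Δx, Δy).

(1.3, 1.5)

From the two frames, the red sphere sits at roughly (9.1, 3.0) before and (10.4, 4.5) after.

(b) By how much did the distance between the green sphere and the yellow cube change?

-0.3

The distance was about 4.6 in the first image and 4.3 in the second, so they moved 0.3 units closer together.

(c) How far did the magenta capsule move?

2.4

The magenta capsule moved from about (5.4, 6.1) to (5.8, 3.7), a distance of √(0.4² + 2.4²) ≈ 2.4.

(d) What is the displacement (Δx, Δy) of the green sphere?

(-0.6, 2.8)

From the two frames, the green sphere sits at roughly (6.5, 3.9) before and (5.9, 6.7) after.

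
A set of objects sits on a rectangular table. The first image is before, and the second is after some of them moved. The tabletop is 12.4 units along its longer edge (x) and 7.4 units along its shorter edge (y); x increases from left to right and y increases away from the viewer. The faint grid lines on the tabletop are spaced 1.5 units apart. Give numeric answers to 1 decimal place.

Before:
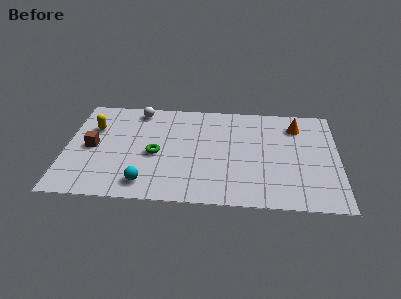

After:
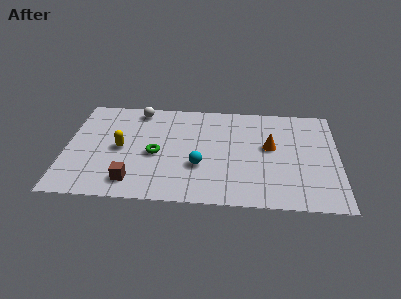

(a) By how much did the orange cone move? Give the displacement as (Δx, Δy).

(-1.2, -1.6)

The orange cone started near (10.5, 5.8) and ended near (9.3, 4.2).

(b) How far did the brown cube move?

3.0

The brown cube was near (1.2, 3.6) before and (3.1, 1.3) after, so it travelled √(1.9² + 2.3²) ≈ 3.0 units.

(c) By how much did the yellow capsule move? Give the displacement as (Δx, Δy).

(1.3, -1.4)

From the two frames, the yellow capsule sits at roughly (1.2, 5.0) before and (2.5, 3.6) after.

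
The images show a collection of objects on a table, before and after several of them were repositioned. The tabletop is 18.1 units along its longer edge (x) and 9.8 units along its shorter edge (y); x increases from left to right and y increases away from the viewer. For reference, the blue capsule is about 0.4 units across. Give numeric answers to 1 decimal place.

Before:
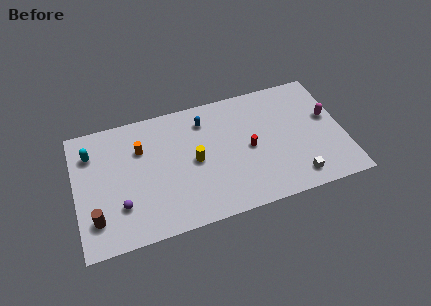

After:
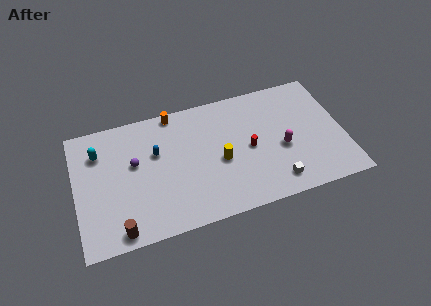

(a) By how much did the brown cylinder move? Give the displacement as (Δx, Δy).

(1.5, -1.3)

From the two frames, the brown cylinder sits at roughly (1.2, 2.3) before and (2.7, 1.0) after.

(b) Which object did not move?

the red cylinder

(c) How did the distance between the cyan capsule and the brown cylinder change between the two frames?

+1.3

Before: roughly 5.1 units apart; after: 6.4. That's 1.3 units further apart.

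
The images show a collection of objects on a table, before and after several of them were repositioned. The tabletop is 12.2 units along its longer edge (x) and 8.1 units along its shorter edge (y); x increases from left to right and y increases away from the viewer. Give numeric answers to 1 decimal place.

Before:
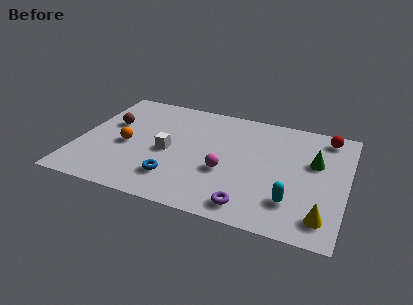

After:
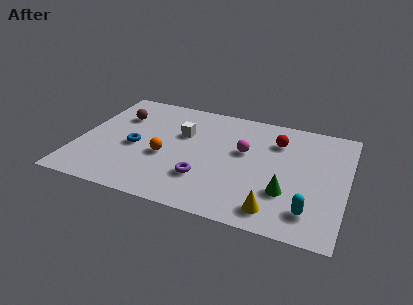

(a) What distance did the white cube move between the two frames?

1.6

From (4.1, 3.7) to (4.6, 5.2), the white cube covered √(0.5² + 1.5²) ≈ 1.6 units.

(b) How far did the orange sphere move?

1.8

The orange sphere was near (2.2, 3.6) before and (4.0, 3.3) after, so it travelled √(1.8² + 0.3²) ≈ 1.8 units.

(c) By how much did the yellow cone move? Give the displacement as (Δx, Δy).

(-2.1, -0.2)

From the two frames, the yellow cone sits at roughly (11.3, 1.4) before and (9.2, 1.2) after.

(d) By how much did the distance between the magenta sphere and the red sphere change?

-4.0

Before: roughly 5.8 units apart; after: 1.8. That's 4.0 units closer together.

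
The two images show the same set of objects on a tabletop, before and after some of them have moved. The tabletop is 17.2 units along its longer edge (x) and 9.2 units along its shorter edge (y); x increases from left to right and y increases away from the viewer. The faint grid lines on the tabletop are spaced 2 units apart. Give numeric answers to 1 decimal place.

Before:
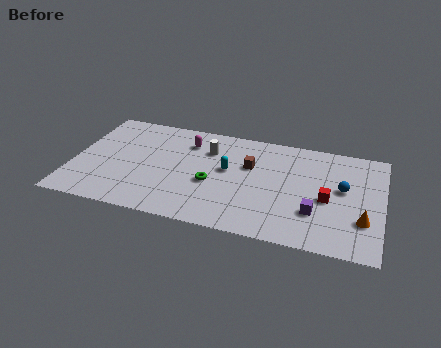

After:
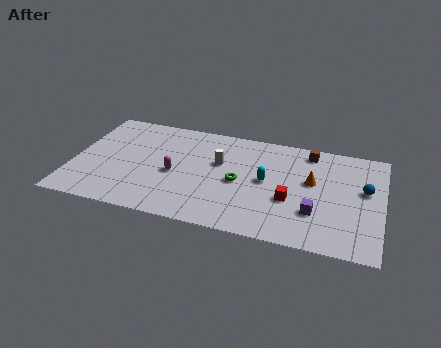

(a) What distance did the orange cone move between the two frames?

3.9

The orange cone moved from about (16.2, 2.8) to (13.3, 5.4), a distance of √(2.9² + 2.6²) ≈ 3.9.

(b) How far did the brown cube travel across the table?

3.8

From (9.8, 5.9) to (13.0, 8.0), the brown cube covered √(3.2² + 2.1²) ≈ 3.8 units.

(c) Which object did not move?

the purple cube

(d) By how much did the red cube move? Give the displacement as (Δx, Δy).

(-2.0, -0.6)

The red cube was at about (14.2, 4.1) and moved to about (12.2, 3.5).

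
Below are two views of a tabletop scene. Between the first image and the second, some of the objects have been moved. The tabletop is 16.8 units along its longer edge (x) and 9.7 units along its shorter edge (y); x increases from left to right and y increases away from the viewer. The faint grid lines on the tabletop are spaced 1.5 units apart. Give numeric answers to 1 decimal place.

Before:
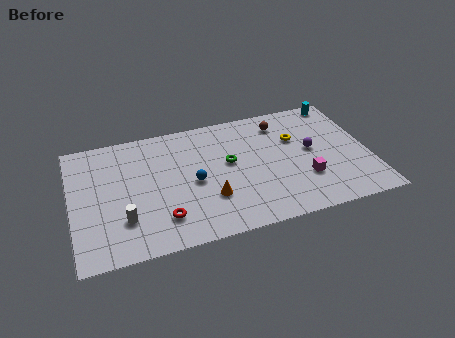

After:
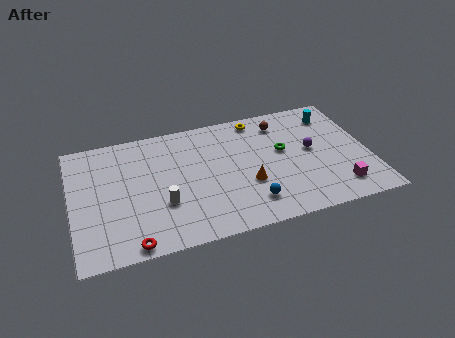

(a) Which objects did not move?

the brown sphere and the purple sphere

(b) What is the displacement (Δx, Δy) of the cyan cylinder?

(-0.5, -1.0)

From the two frames, the cyan cylinder sits at roughly (15.6, 8.8) before and (15.1, 7.8) after.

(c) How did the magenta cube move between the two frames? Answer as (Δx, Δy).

(1.8, -1.2)

The magenta cube started near (13.0, 3.0) and ended near (14.8, 1.8).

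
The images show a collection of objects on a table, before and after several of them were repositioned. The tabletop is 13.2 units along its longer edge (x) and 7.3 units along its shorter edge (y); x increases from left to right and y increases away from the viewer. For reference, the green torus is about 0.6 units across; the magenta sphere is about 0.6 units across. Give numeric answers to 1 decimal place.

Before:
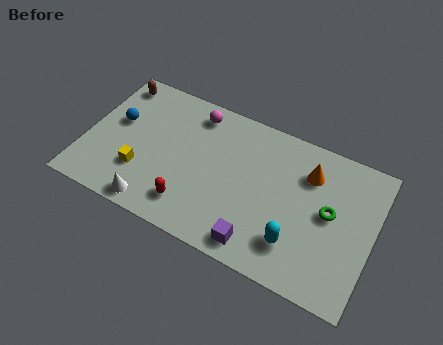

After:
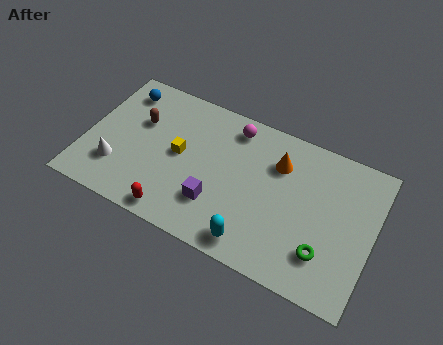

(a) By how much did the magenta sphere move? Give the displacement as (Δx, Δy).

(1.8, 0.0)

From the two frames, the magenta sphere sits at roughly (4.7, 6.2) before and (6.5, 6.2) after.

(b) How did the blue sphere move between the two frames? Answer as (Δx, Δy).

(0.0, 1.7)

The blue sphere started near (1.3, 4.3) and ended near (1.3, 6.0).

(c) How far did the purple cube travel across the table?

2.4

The purple cube was near (8.3, 1.0) before and (6.2, 2.1) after, so it travelled √(2.1² + 1.1²) ≈ 2.4 units.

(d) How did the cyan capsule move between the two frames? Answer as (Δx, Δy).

(-1.8, -0.8)

The cyan capsule was at about (9.9, 1.8) and moved to about (8.1, 1.0).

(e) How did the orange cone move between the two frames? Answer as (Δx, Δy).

(-1.4, -0.1)

The orange cone started near (10.1, 5.4) and ended near (8.7, 5.3).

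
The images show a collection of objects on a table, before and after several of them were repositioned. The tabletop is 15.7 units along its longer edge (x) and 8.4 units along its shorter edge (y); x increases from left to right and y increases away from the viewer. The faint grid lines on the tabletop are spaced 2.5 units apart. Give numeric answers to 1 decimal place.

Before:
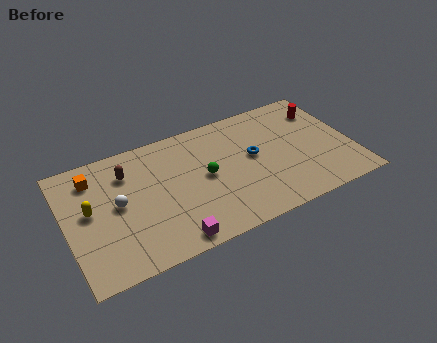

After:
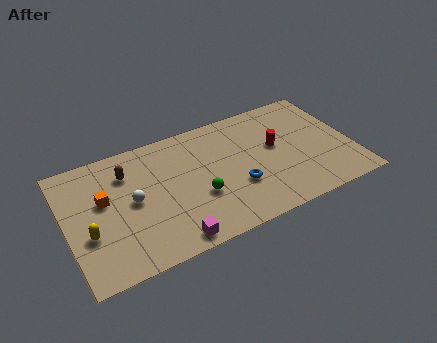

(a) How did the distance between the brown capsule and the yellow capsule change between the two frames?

+1.2

They were about 2.8 units apart before and 4.0 after — 1.2 units further apart.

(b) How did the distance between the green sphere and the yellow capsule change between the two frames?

-0.3

They were about 6.3 units apart before and 6.0 after — 0.3 units closer together.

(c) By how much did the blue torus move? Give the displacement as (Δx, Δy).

(-1.1, -1.7)

From the two frames, the blue torus sits at roughly (10.3, 4.6) before and (9.2, 2.9) after.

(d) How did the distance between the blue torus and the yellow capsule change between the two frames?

-0.9

They were about 9.0 units apart before and 8.1 after — 0.9 units closer together.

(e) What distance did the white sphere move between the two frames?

0.8

From (2.8, 4.4) to (3.6, 4.3), the white sphere covered √(0.8² + 0.1²) ≈ 0.8 units.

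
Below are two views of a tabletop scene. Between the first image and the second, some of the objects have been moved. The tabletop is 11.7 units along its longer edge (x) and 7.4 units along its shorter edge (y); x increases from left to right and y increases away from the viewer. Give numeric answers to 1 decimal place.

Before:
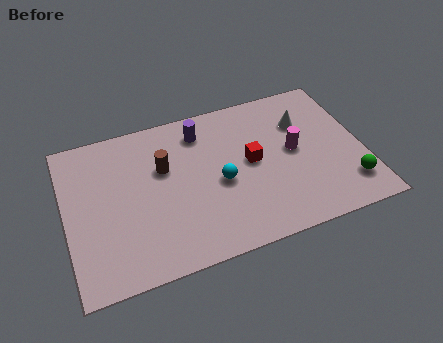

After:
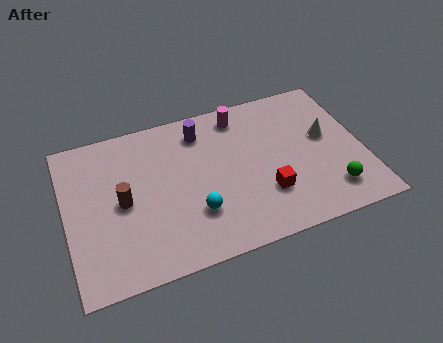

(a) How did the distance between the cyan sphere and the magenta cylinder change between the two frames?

+1.6

They were about 3.1 units apart before and 4.7 after — 1.6 units further apart.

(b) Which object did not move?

the purple cylinder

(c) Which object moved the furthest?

the magenta cylinder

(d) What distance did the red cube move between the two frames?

1.7

From (7.3, 3.9) to (7.7, 2.2), the red cube covered √(0.4² + 1.7²) ≈ 1.7 units.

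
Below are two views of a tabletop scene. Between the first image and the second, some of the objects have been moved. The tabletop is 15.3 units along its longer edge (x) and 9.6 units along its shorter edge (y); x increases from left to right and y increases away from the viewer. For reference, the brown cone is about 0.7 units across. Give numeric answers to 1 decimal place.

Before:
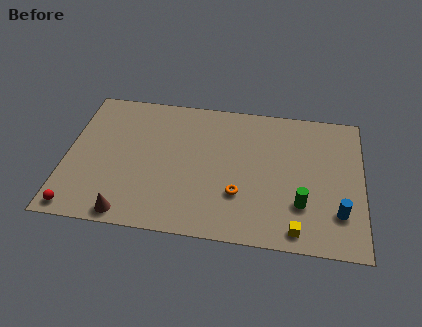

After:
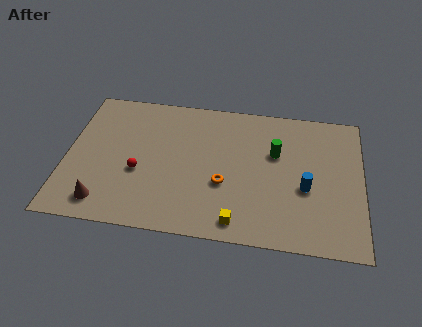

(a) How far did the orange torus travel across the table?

1.0

The orange torus was near (9.0, 3.0) before and (8.2, 3.6) after, so it travelled √(0.8² + 0.6²) ≈ 1.0 units.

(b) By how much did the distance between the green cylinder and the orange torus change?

+0.4

Before: roughly 3.2 units apart; after: 3.6. That's 0.4 units further apart.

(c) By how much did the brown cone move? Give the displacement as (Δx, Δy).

(-1.3, 0.6)

The brown cone started near (3.4, 0.9) and ended near (2.1, 1.5).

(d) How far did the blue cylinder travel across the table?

2.2

The blue cylinder was near (14.1, 2.5) before and (12.4, 3.9) after, so it travelled √(1.7² + 1.4²) ≈ 2.2 units.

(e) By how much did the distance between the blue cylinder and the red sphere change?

-4.8

They were about 13.4 units apart before and 8.6 after — 4.8 units closer together.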